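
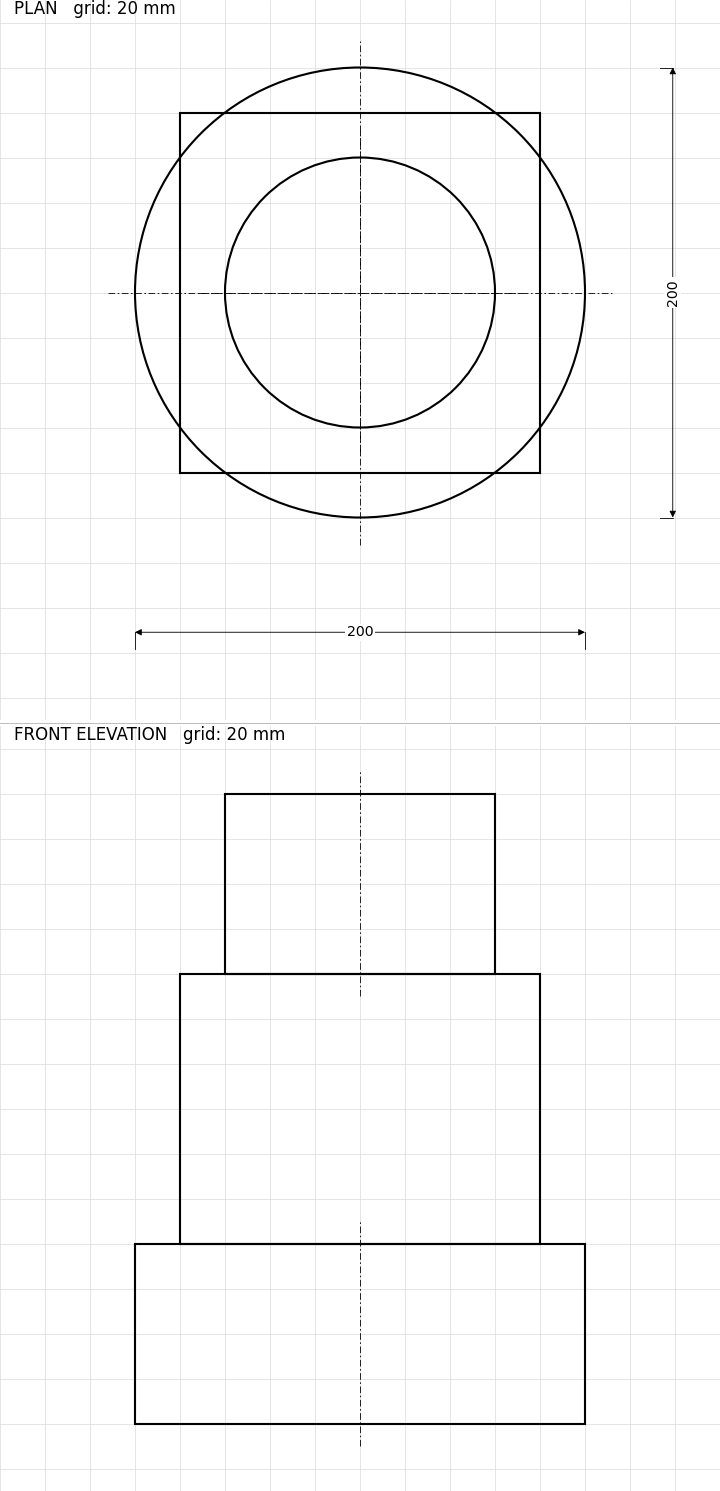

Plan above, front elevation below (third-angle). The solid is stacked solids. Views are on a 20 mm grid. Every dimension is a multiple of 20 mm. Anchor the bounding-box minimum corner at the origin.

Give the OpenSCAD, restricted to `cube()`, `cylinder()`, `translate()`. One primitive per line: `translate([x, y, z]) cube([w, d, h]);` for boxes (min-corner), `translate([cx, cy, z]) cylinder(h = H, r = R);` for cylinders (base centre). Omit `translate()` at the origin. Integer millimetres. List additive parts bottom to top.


translate([100, 100, 0]) cylinder(h = 80, r = 100);
translate([20, 20, 80]) cube([160, 160, 120]);
translate([100, 100, 200]) cylinder(h = 80, r = 60);


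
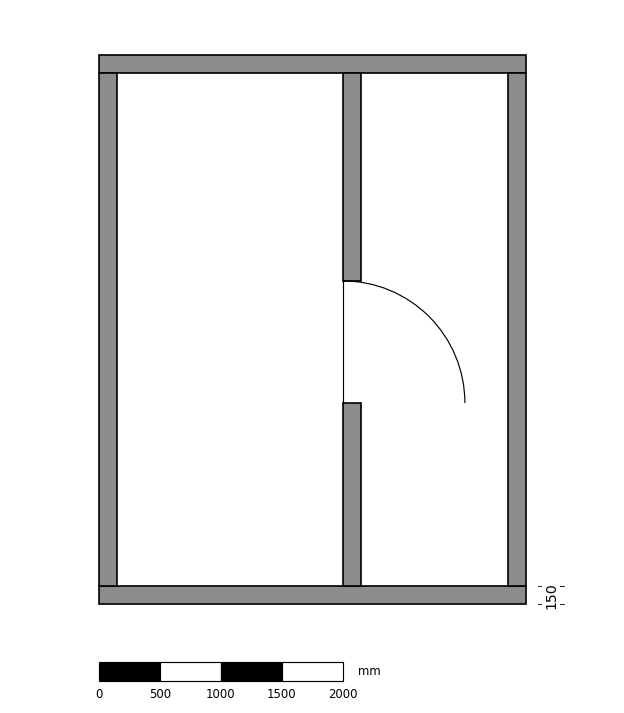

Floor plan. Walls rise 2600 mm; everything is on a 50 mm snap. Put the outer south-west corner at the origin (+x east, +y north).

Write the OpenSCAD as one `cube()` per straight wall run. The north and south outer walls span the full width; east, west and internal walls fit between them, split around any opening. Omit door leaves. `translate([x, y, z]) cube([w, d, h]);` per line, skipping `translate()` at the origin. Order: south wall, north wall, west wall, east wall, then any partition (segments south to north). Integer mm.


cube([3500, 150, 2600]);
translate([0, 4350, 0]) cube([3500, 150, 2600]);
translate([0, 150, 0]) cube([150, 4200, 2600]);
translate([3350, 150, 0]) cube([150, 4200, 2600]);
translate([2000, 150, 0]) cube([150, 1500, 2600]);
translate([2000, 2650, 0]) cube([150, 1700, 2600]);


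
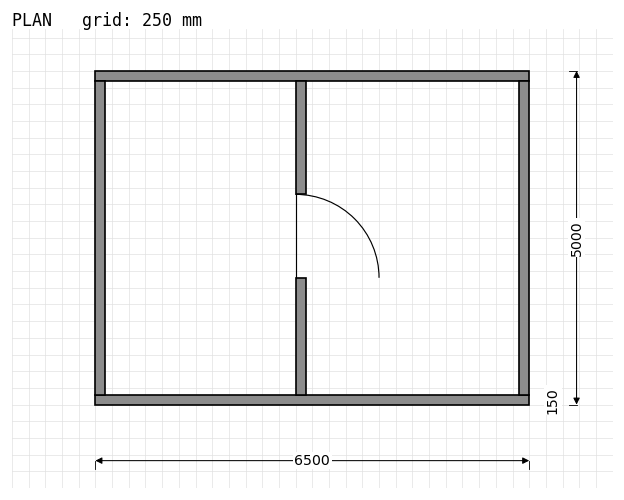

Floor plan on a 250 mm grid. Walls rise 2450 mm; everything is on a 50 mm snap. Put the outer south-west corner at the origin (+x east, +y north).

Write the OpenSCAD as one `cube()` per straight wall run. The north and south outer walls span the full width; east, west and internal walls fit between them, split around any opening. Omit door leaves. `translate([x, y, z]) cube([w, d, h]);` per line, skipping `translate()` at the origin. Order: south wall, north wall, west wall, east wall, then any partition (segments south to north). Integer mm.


cube([6500, 150, 2450]);
translate([0, 4850, 0]) cube([6500, 150, 2450]);
translate([0, 150, 0]) cube([150, 4700, 2450]);
translate([6350, 150, 0]) cube([150, 4700, 2450]);
translate([3000, 150, 0]) cube([150, 1750, 2450]);
translate([3000, 3150, 0]) cube([150, 1700, 2450]);


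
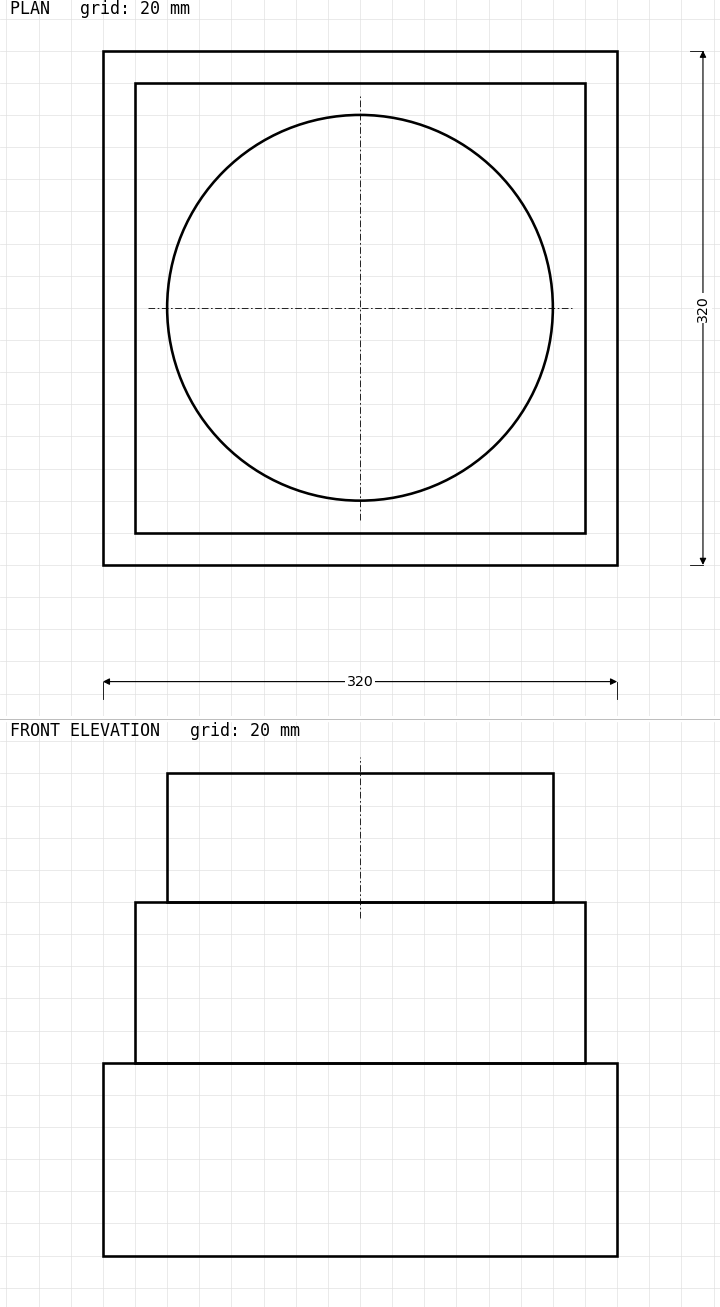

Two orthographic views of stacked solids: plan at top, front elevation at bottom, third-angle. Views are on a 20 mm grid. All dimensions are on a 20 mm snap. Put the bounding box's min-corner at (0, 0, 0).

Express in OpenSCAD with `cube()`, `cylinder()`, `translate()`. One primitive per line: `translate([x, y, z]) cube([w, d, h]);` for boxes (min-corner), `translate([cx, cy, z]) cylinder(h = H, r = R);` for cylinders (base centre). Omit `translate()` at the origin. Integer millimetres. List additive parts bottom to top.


cube([320, 320, 120]);
translate([20, 20, 120]) cube([280, 280, 100]);
translate([160, 160, 220]) cylinder(h = 80, r = 120);


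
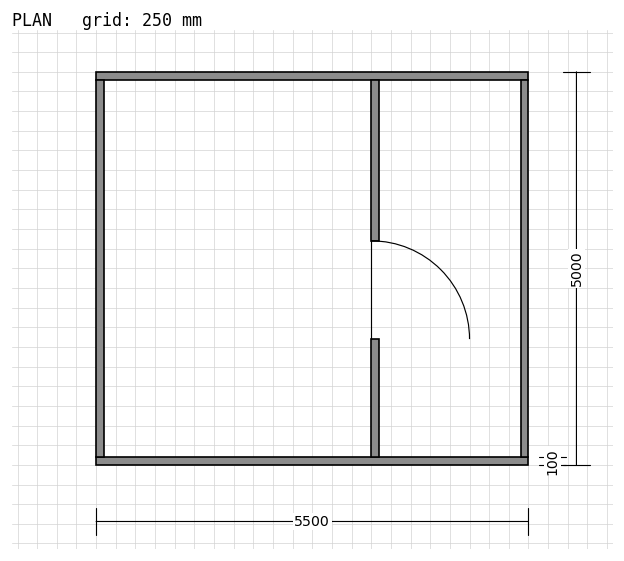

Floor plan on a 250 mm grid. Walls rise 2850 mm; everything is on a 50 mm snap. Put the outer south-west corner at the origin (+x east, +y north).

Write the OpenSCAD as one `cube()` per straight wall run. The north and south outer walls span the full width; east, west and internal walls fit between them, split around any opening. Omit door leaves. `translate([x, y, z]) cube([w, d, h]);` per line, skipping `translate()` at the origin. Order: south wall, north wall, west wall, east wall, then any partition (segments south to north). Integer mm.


cube([5500, 100, 2850]);
translate([0, 4900, 0]) cube([5500, 100, 2850]);
translate([0, 100, 0]) cube([100, 4800, 2850]);
translate([5400, 100, 0]) cube([100, 4800, 2850]);
translate([3500, 100, 0]) cube([100, 1500, 2850]);
translate([3500, 2850, 0]) cube([100, 2050, 2850]);


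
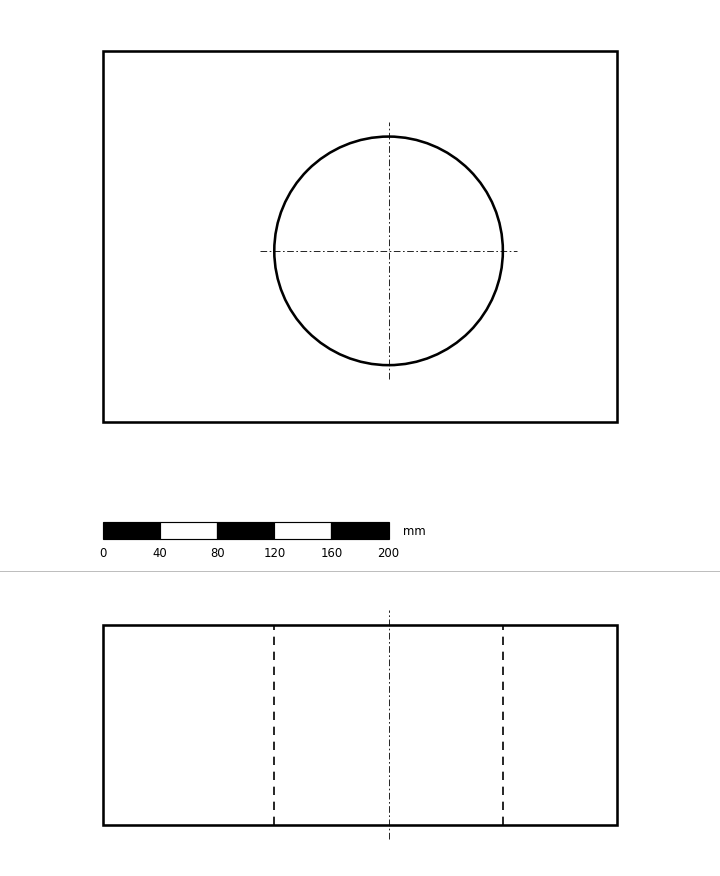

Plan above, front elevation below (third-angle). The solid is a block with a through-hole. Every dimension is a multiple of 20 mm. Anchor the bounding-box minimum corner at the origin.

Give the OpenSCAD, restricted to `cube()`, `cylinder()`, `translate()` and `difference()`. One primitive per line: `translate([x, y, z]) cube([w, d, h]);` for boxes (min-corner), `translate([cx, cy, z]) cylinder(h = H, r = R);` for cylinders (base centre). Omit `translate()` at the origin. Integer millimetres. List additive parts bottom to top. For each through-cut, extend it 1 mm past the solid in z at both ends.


difference() {
  cube([360, 260, 140]);
  translate([200, 120, -1]) cylinder(h = 142, r = 80);
}


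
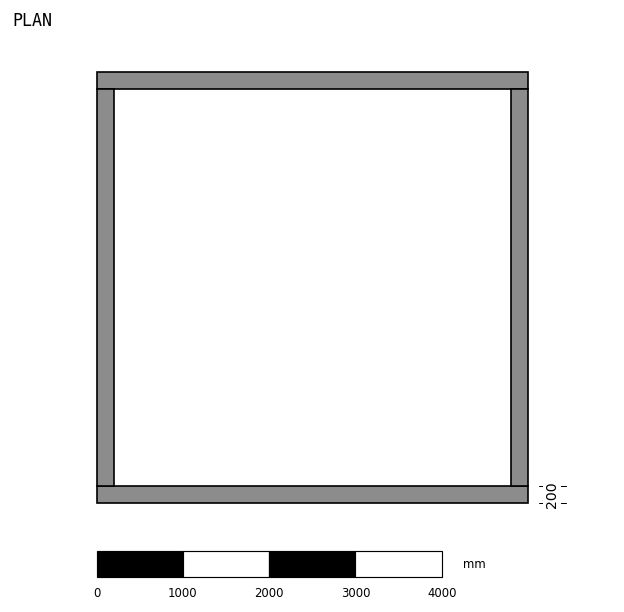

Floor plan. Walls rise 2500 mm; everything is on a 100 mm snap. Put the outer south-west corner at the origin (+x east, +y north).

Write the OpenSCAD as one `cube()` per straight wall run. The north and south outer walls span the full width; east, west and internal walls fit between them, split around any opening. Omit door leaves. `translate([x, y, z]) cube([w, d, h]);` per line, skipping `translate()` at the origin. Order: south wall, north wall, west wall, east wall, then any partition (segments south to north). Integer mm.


cube([5000, 200, 2500]);
translate([0, 4800, 0]) cube([5000, 200, 2500]);
translate([0, 200, 0]) cube([200, 4600, 2500]);
translate([4800, 200, 0]) cube([200, 4600, 2500]);


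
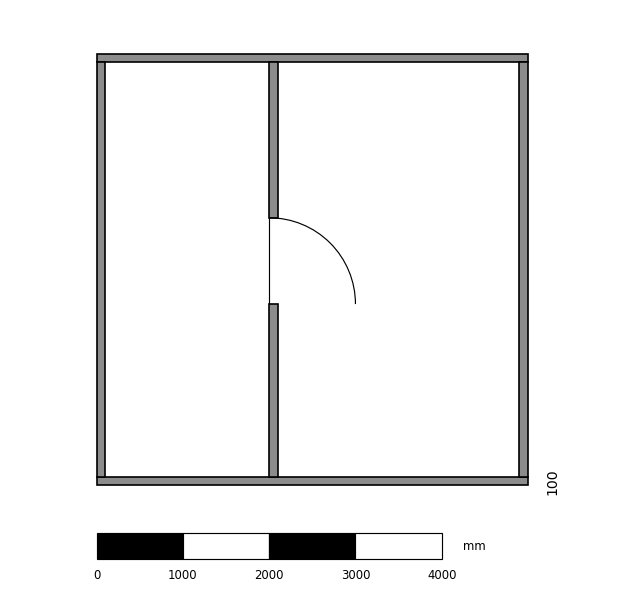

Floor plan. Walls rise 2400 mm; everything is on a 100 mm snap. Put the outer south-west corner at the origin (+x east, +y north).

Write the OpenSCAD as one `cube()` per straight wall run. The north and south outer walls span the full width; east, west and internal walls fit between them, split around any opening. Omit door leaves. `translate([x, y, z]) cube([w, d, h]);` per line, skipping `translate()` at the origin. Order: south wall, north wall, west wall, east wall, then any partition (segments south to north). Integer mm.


cube([5000, 100, 2400]);
translate([0, 4900, 0]) cube([5000, 100, 2400]);
translate([0, 100, 0]) cube([100, 4800, 2400]);
translate([4900, 100, 0]) cube([100, 4800, 2400]);
translate([2000, 100, 0]) cube([100, 2000, 2400]);
translate([2000, 3100, 0]) cube([100, 1800, 2400]);


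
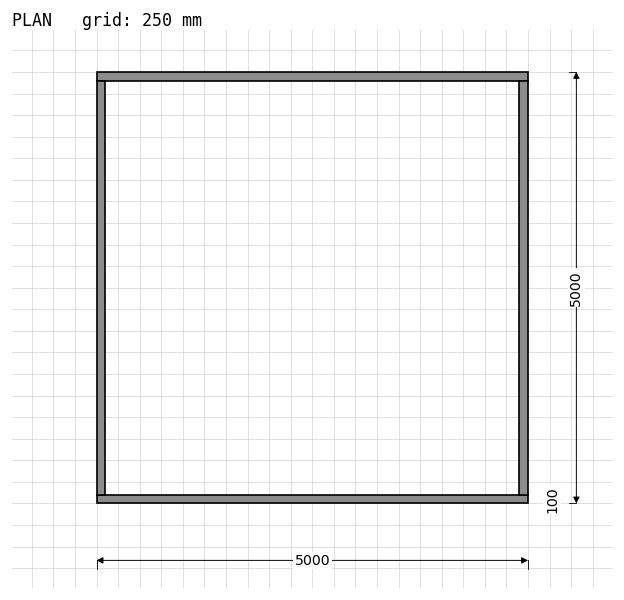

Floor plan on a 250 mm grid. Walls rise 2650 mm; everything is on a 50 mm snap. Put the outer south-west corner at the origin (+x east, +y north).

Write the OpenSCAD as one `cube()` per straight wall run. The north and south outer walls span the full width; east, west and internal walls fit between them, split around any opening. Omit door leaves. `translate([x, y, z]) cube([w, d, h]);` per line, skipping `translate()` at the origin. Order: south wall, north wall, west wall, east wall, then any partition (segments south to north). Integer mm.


cube([5000, 100, 2650]);
translate([0, 4900, 0]) cube([5000, 100, 2650]);
translate([0, 100, 0]) cube([100, 4800, 2650]);
translate([4900, 100, 0]) cube([100, 4800, 2650]);


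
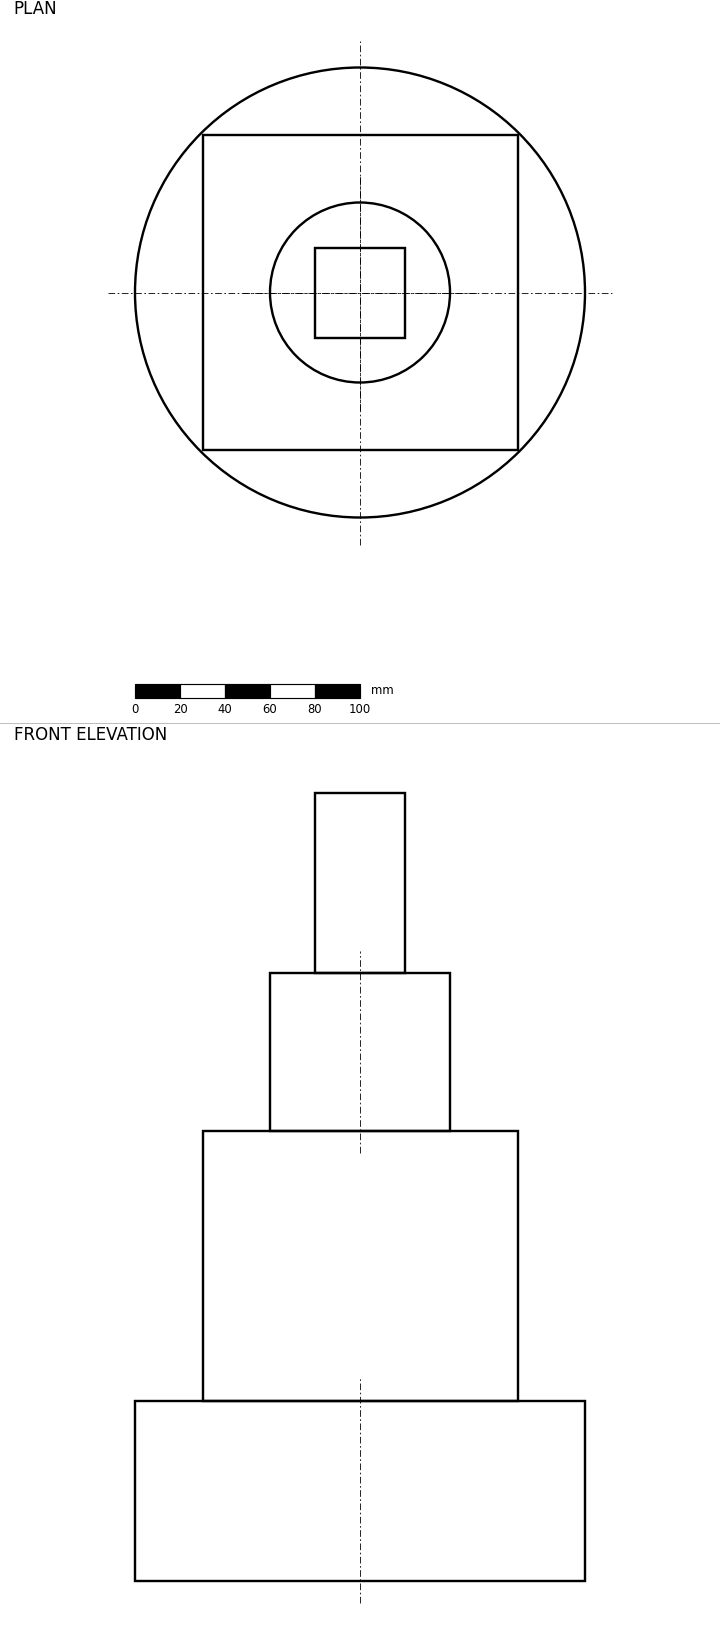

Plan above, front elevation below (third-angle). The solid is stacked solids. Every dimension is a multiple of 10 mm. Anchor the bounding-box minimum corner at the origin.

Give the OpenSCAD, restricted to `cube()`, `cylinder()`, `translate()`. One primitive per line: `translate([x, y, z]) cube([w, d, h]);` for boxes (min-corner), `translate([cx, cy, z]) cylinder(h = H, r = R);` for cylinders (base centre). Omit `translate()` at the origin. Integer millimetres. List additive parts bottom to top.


translate([100, 100, 0]) cylinder(h = 80, r = 100);
translate([30, 30, 80]) cube([140, 140, 120]);
translate([100, 100, 200]) cylinder(h = 70, r = 40);
translate([80, 80, 270]) cube([40, 40, 80]);


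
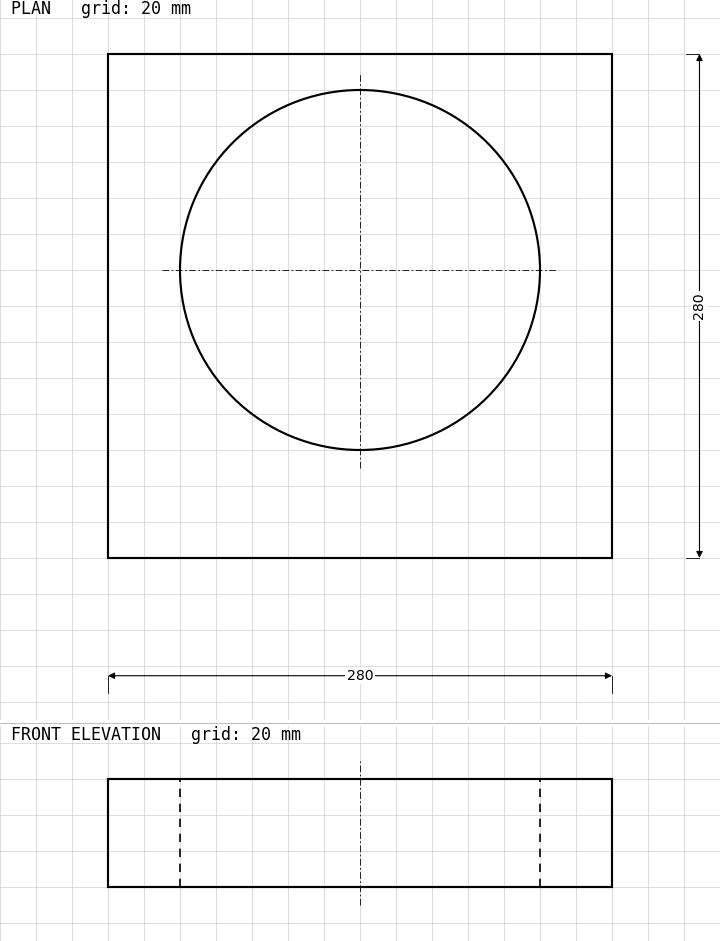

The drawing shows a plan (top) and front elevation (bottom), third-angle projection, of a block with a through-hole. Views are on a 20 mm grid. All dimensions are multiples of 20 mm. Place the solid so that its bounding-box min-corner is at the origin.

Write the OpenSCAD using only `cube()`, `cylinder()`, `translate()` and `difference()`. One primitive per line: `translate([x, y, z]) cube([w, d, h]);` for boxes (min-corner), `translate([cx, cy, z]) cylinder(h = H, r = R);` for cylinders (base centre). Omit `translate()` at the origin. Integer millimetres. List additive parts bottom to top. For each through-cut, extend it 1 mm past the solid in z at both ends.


difference() {
  cube([280, 280, 60]);
  translate([140, 160, -1]) cylinder(h = 62, r = 100);
}


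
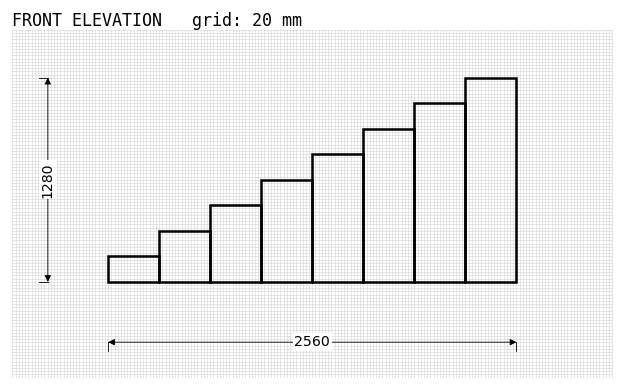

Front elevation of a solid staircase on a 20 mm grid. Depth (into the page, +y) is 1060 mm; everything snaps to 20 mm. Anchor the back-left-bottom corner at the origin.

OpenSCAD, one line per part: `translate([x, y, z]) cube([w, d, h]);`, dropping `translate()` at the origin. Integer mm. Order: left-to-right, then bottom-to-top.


cube([320, 1060, 160]);
translate([320, 0, 0]) cube([320, 1060, 320]);
translate([640, 0, 0]) cube([320, 1060, 480]);
translate([960, 0, 0]) cube([320, 1060, 640]);
translate([1280, 0, 0]) cube([320, 1060, 800]);
translate([1600, 0, 0]) cube([320, 1060, 960]);
translate([1920, 0, 0]) cube([320, 1060, 1120]);
translate([2240, 0, 0]) cube([320, 1060, 1280]);


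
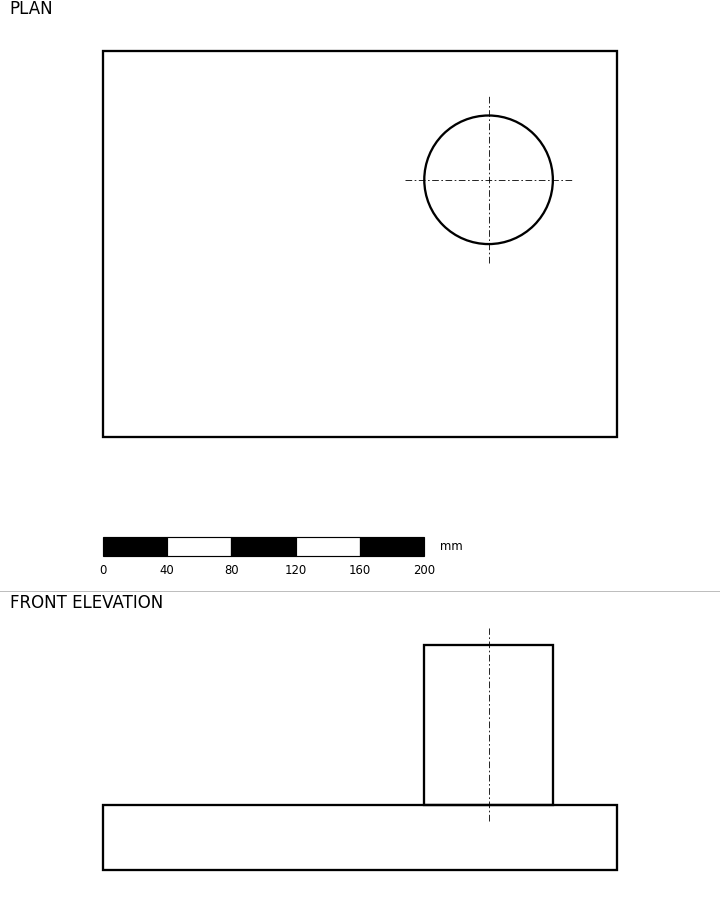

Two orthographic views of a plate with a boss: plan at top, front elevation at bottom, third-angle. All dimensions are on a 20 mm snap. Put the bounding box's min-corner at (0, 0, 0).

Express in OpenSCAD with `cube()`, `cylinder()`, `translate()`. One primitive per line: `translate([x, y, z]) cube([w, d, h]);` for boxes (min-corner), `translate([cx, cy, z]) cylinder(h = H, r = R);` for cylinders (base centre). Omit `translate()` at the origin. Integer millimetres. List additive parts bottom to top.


cube([320, 240, 40]);
translate([240, 160, 40]) cylinder(h = 100, r = 40);


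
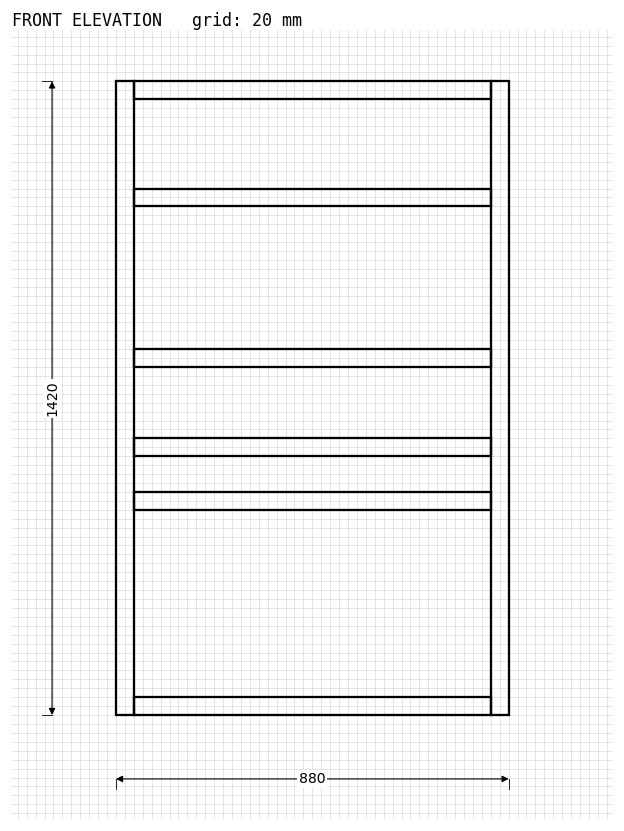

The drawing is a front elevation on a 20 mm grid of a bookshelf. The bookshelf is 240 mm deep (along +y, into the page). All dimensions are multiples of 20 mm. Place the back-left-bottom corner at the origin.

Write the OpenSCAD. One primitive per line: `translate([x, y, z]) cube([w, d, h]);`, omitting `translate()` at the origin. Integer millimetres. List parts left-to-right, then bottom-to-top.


cube([40, 240, 1420]);
translate([40, 0, 0]) cube([800, 240, 40]);
translate([40, 0, 460]) cube([800, 240, 40]);
translate([40, 0, 580]) cube([800, 240, 40]);
translate([40, 0, 780]) cube([800, 240, 40]);
translate([40, 0, 1140]) cube([800, 240, 40]);
translate([40, 0, 1380]) cube([800, 240, 40]);
translate([840, 0, 0]) cube([40, 240, 1420]);


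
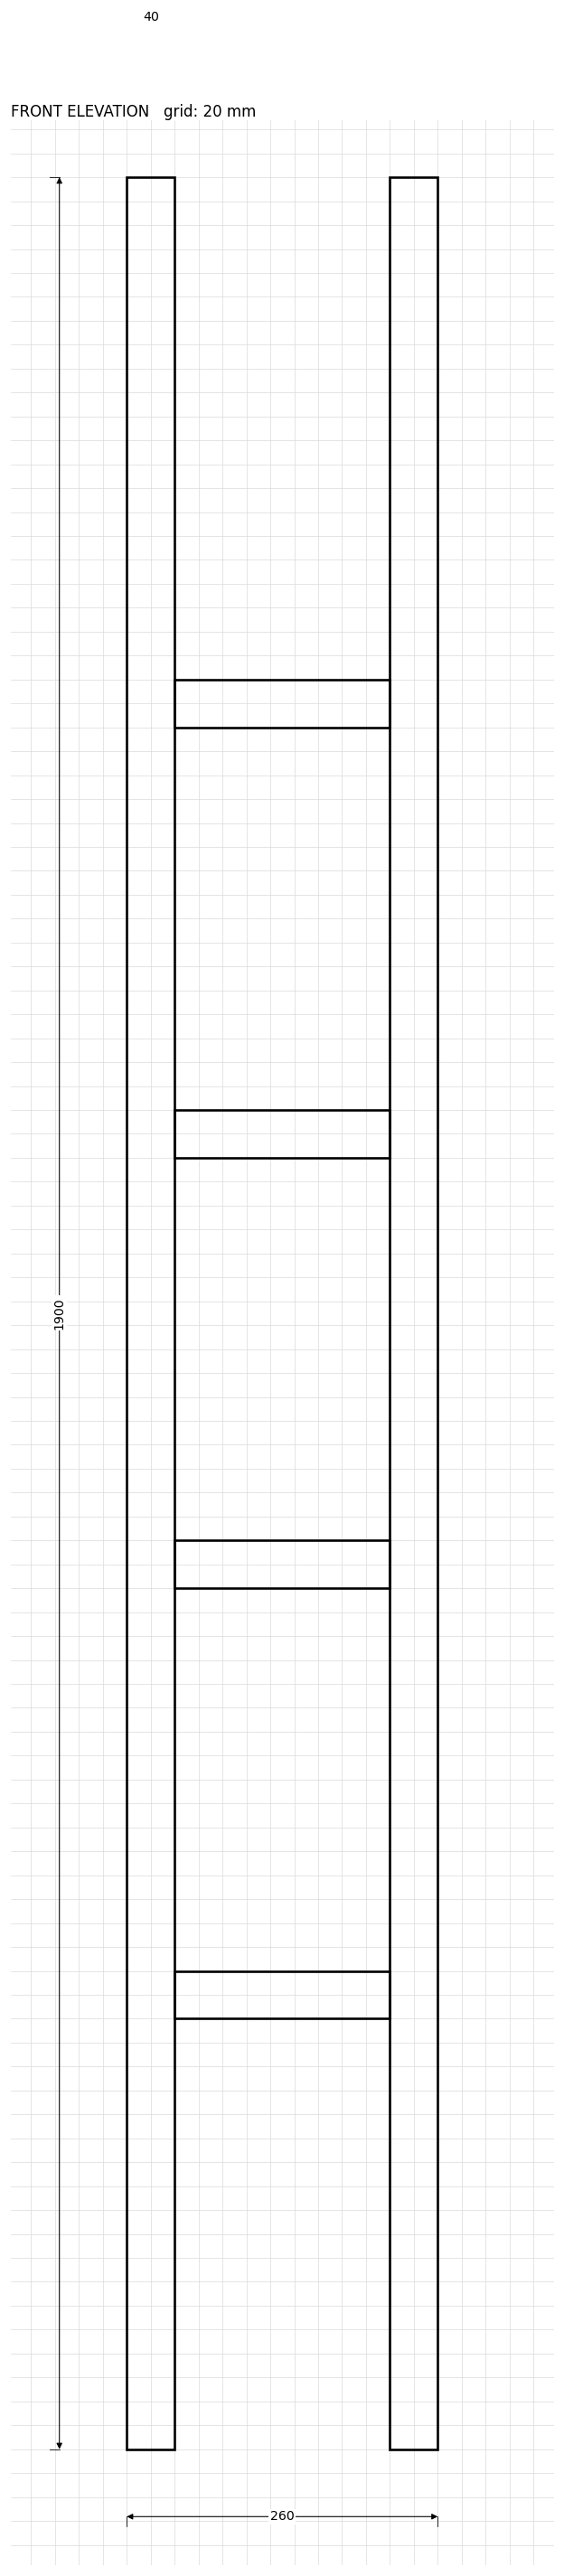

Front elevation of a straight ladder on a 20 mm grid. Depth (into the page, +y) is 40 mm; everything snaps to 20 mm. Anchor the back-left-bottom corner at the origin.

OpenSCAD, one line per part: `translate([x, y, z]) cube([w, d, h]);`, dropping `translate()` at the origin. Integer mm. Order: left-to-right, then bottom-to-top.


cube([40, 40, 1900]);
translate([40, 0, 360]) cube([180, 40, 40]);
translate([40, 0, 720]) cube([180, 40, 40]);
translate([40, 0, 1080]) cube([180, 40, 40]);
translate([40, 0, 1440]) cube([180, 40, 40]);
translate([220, 0, 0]) cube([40, 40, 1900]);


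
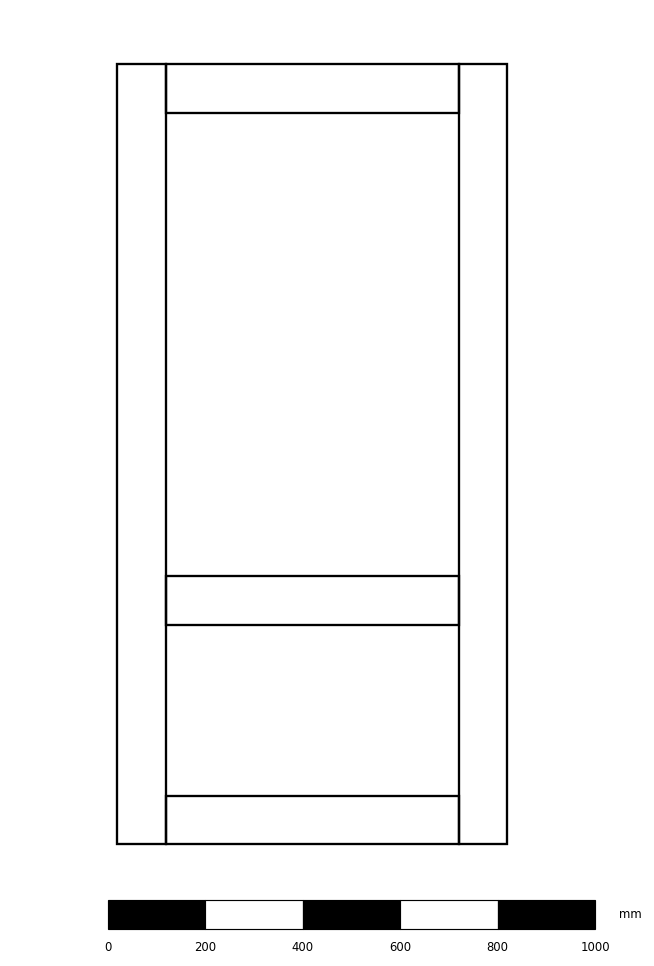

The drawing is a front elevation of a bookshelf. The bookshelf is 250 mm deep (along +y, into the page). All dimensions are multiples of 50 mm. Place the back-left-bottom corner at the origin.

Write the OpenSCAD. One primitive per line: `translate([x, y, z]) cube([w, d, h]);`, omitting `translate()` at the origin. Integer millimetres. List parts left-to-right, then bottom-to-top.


cube([100, 250, 1600]);
translate([100, 0, 0]) cube([600, 250, 100]);
translate([100, 0, 450]) cube([600, 250, 100]);
translate([100, 0, 1500]) cube([600, 250, 100]);
translate([700, 0, 0]) cube([100, 250, 1600]);


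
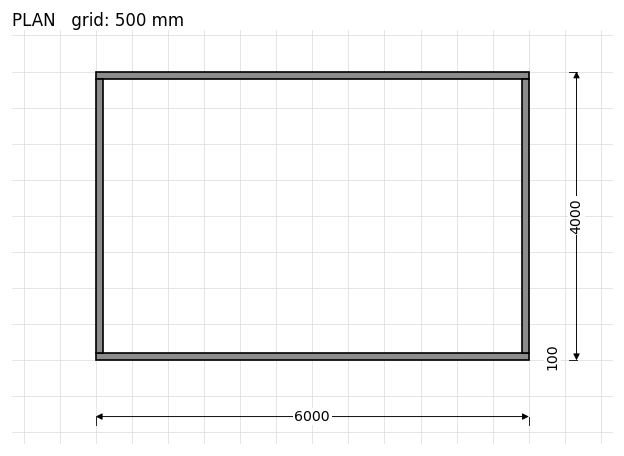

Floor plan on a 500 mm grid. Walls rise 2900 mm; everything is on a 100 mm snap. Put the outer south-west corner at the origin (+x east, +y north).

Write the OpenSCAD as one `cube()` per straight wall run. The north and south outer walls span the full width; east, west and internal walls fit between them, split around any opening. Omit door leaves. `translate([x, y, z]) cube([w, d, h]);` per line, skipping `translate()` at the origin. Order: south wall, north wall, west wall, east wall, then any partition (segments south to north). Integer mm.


cube([6000, 100, 2900]);
translate([0, 3900, 0]) cube([6000, 100, 2900]);
translate([0, 100, 0]) cube([100, 3800, 2900]);
translate([5900, 100, 0]) cube([100, 3800, 2900]);


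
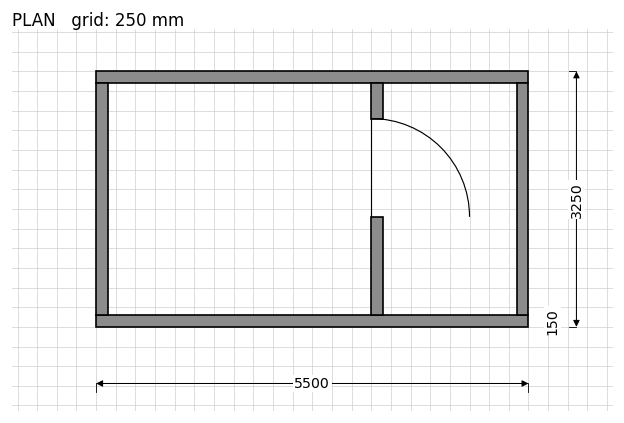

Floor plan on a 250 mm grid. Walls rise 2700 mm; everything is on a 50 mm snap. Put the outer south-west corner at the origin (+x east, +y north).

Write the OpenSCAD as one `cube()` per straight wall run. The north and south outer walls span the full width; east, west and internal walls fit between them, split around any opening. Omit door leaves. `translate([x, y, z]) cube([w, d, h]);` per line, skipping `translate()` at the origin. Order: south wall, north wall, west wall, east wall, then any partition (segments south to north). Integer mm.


cube([5500, 150, 2700]);
translate([0, 3100, 0]) cube([5500, 150, 2700]);
translate([0, 150, 0]) cube([150, 2950, 2700]);
translate([5350, 150, 0]) cube([150, 2950, 2700]);
translate([3500, 150, 0]) cube([150, 1250, 2700]);
translate([3500, 2650, 0]) cube([150, 450, 2700]);


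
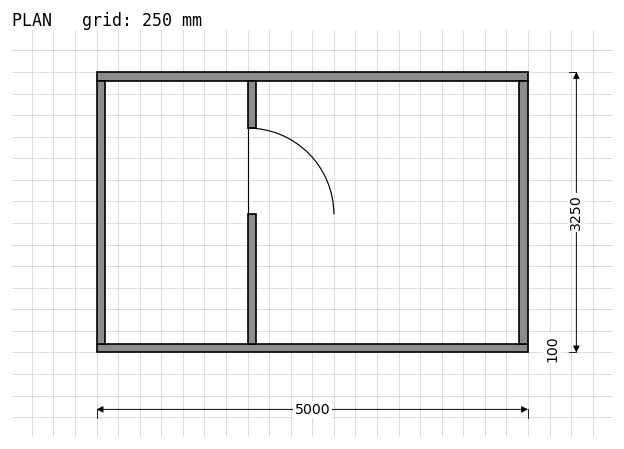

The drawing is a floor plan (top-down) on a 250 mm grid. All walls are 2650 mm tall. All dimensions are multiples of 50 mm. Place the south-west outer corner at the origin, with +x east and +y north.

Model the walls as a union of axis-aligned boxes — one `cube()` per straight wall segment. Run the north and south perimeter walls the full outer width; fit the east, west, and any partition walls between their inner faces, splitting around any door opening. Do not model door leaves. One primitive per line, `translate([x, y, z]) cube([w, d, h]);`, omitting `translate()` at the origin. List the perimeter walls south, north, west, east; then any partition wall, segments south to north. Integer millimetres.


cube([5000, 100, 2650]);
translate([0, 3150, 0]) cube([5000, 100, 2650]);
translate([0, 100, 0]) cube([100, 3050, 2650]);
translate([4900, 100, 0]) cube([100, 3050, 2650]);
translate([1750, 100, 0]) cube([100, 1500, 2650]);
translate([1750, 2600, 0]) cube([100, 550, 2650]);


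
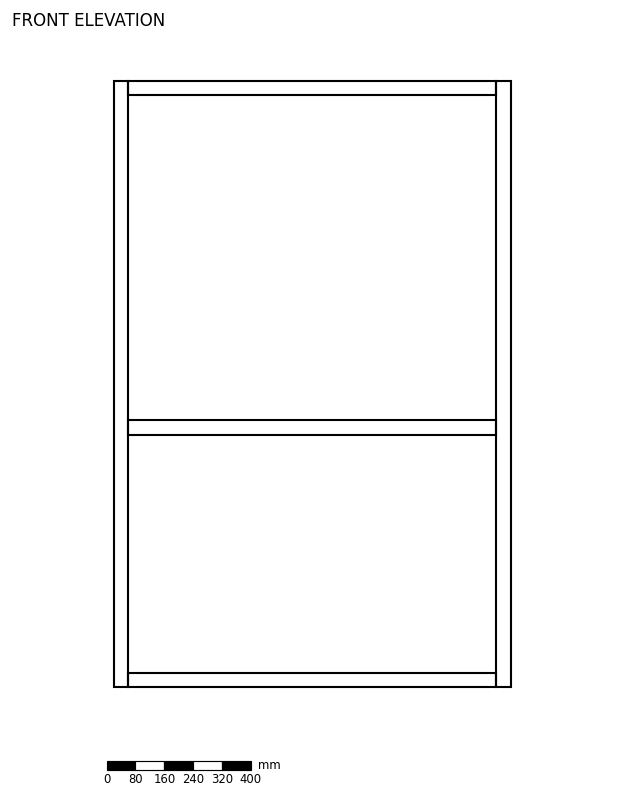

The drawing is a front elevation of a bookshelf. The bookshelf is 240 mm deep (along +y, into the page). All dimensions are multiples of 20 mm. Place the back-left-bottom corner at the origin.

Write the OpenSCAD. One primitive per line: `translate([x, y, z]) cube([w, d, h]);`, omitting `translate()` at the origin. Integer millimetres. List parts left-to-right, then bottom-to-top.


cube([40, 240, 1680]);
translate([40, 0, 0]) cube([1020, 240, 40]);
translate([40, 0, 700]) cube([1020, 240, 40]);
translate([40, 0, 1640]) cube([1020, 240, 40]);
translate([1060, 0, 0]) cube([40, 240, 1680]);


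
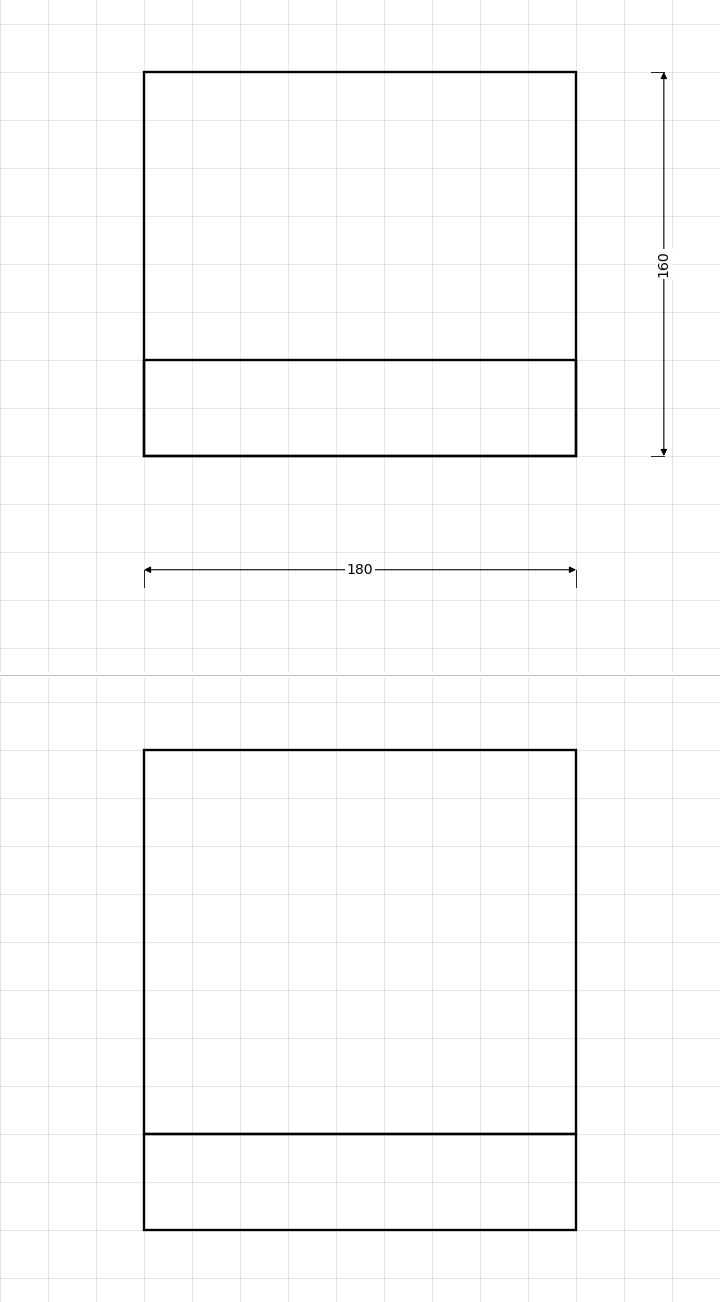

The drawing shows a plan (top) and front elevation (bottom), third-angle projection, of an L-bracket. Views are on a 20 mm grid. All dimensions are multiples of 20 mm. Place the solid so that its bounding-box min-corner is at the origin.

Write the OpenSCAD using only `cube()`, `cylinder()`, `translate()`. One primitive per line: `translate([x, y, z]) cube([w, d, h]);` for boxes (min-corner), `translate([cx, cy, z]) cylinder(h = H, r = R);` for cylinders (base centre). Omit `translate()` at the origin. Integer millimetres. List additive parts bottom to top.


cube([180, 160, 40]);
translate([0, 0, 40]) cube([180, 40, 160]);


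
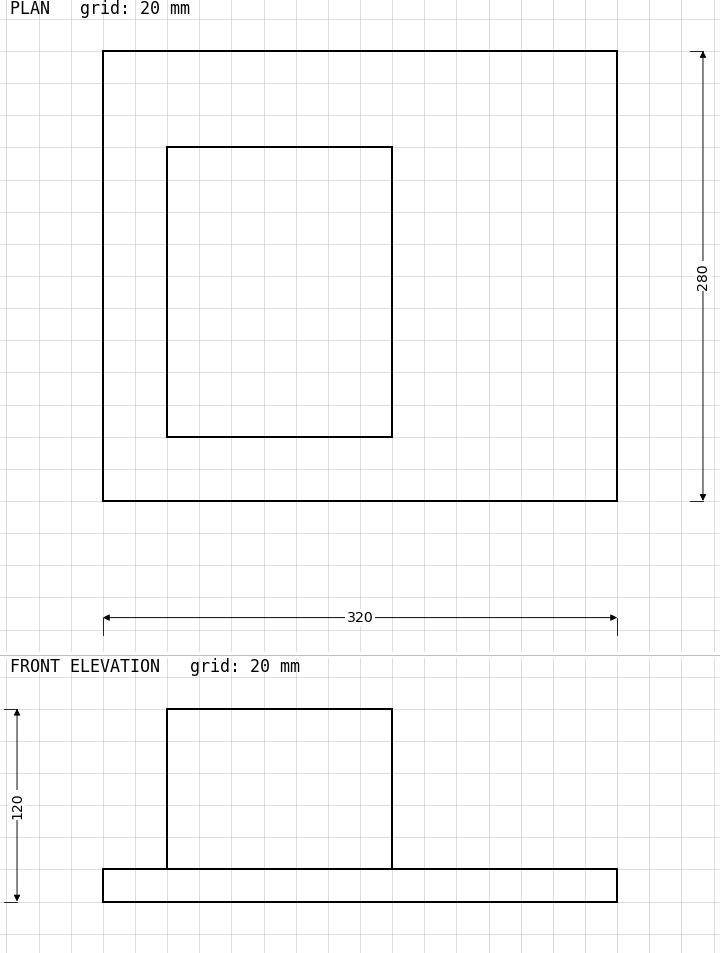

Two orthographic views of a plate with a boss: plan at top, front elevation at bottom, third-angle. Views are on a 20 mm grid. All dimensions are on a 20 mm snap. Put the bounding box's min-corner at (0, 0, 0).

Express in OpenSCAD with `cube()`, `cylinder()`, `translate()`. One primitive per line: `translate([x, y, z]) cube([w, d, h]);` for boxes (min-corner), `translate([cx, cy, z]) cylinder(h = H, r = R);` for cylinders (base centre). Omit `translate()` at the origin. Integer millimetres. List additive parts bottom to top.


cube([320, 280, 20]);
translate([40, 40, 20]) cube([140, 180, 100]);


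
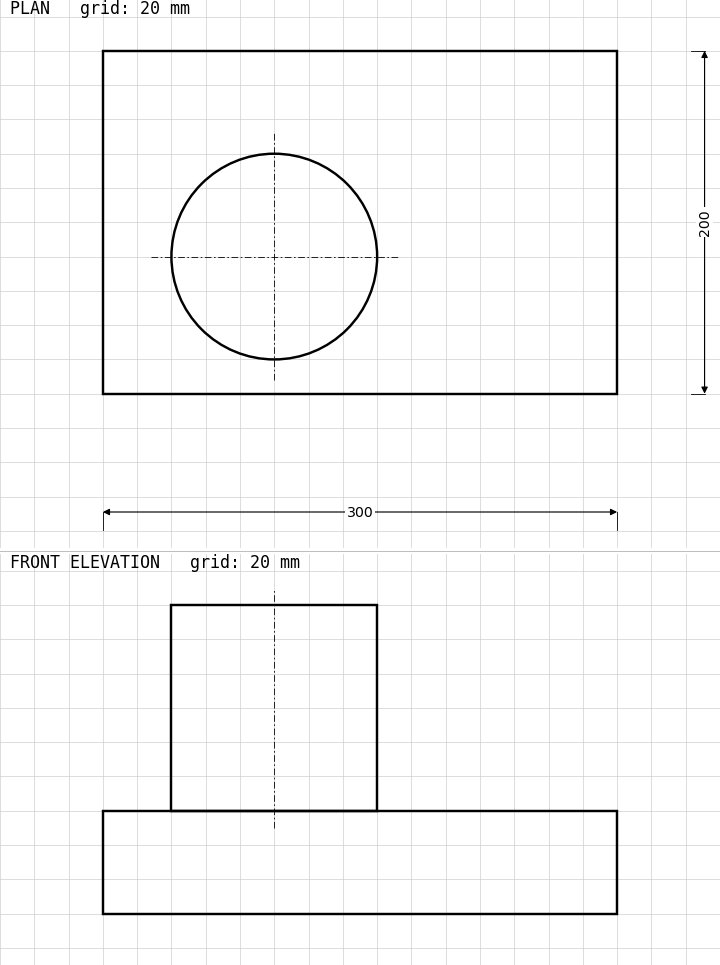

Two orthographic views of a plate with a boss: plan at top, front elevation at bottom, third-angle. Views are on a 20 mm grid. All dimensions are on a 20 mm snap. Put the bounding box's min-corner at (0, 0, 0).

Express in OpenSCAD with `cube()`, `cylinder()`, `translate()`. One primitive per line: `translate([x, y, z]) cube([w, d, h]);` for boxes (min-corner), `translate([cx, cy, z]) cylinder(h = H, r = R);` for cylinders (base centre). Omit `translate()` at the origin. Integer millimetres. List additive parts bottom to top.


cube([300, 200, 60]);
translate([100, 80, 60]) cylinder(h = 120, r = 60);


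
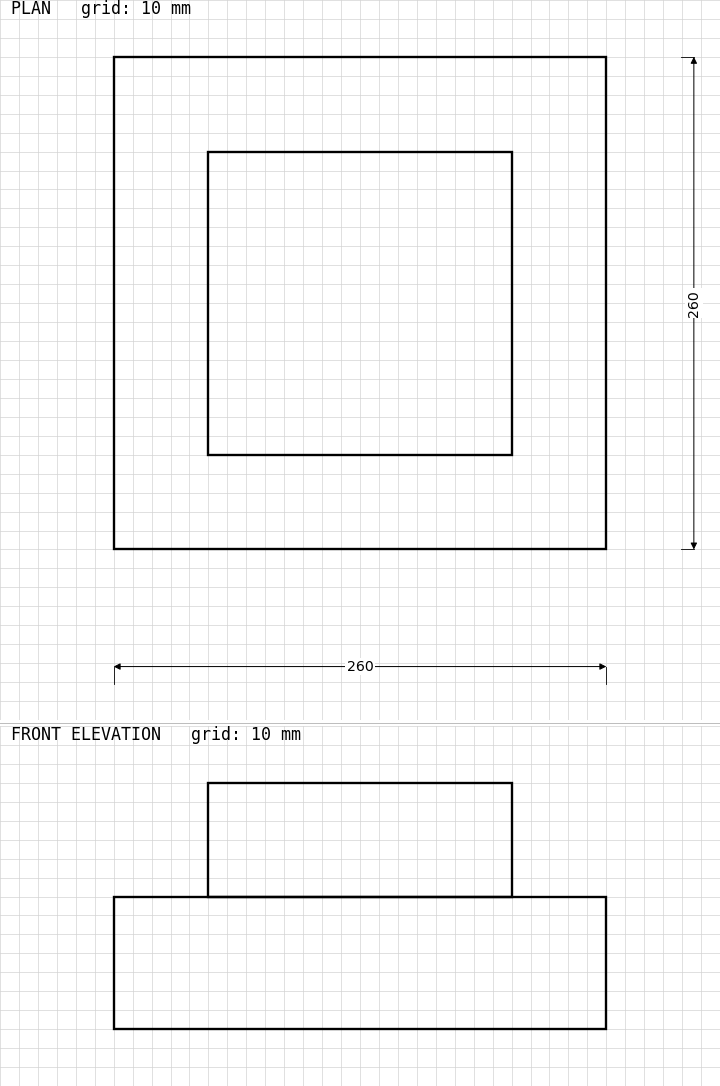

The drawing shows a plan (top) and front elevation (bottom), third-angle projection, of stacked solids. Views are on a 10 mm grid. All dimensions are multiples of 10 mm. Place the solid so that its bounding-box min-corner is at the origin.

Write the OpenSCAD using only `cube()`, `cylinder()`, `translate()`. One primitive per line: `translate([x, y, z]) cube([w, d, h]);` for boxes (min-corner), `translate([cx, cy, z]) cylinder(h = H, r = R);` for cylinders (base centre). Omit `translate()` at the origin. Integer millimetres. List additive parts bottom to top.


cube([260, 260, 70]);
translate([50, 50, 70]) cube([160, 160, 60]);


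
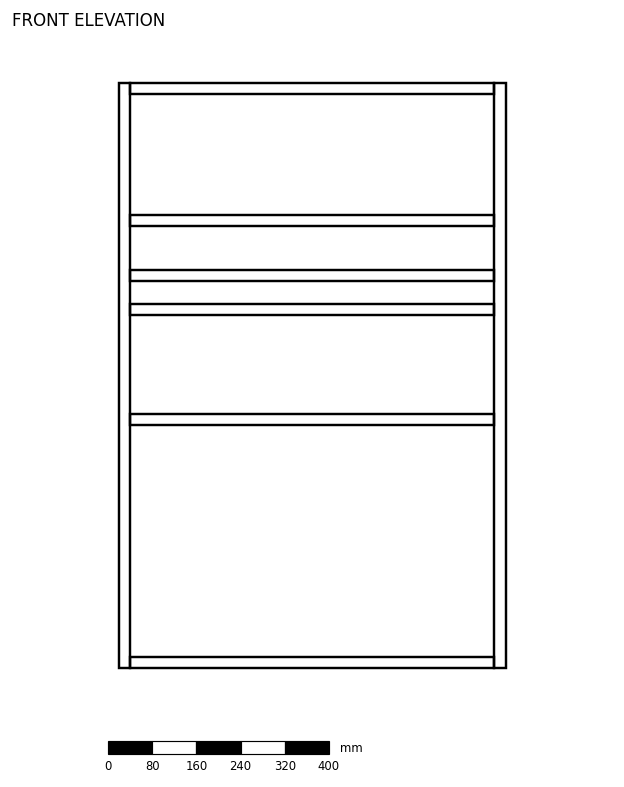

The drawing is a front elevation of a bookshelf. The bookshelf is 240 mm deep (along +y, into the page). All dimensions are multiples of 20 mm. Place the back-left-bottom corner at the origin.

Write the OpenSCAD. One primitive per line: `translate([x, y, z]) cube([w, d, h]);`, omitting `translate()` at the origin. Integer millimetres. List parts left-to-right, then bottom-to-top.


cube([20, 240, 1060]);
translate([20, 0, 0]) cube([660, 240, 20]);
translate([20, 0, 440]) cube([660, 240, 20]);
translate([20, 0, 640]) cube([660, 240, 20]);
translate([20, 0, 700]) cube([660, 240, 20]);
translate([20, 0, 800]) cube([660, 240, 20]);
translate([20, 0, 1040]) cube([660, 240, 20]);
translate([680, 0, 0]) cube([20, 240, 1060]);


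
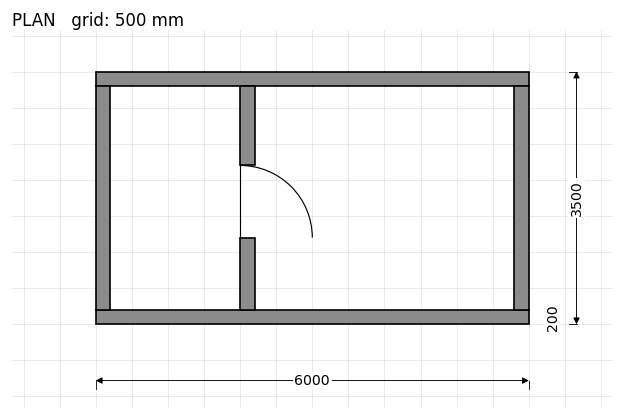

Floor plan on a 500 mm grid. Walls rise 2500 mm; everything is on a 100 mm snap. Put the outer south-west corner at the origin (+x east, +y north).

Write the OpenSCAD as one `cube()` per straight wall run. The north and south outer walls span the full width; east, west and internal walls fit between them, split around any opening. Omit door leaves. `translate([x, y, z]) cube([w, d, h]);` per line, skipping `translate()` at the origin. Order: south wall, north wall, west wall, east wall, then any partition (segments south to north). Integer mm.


cube([6000, 200, 2500]);
translate([0, 3300, 0]) cube([6000, 200, 2500]);
translate([0, 200, 0]) cube([200, 3100, 2500]);
translate([5800, 200, 0]) cube([200, 3100, 2500]);
translate([2000, 200, 0]) cube([200, 1000, 2500]);
translate([2000, 2200, 0]) cube([200, 1100, 2500]);


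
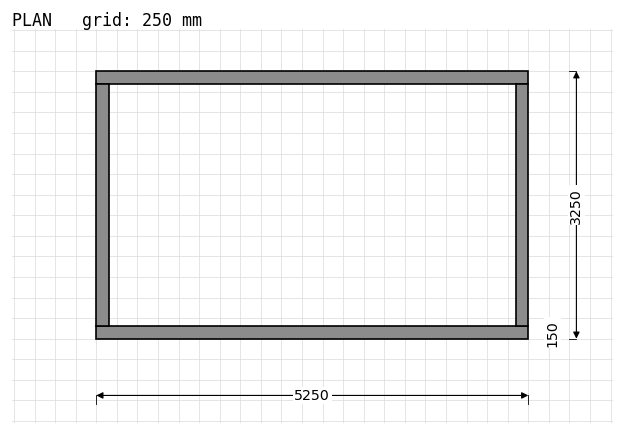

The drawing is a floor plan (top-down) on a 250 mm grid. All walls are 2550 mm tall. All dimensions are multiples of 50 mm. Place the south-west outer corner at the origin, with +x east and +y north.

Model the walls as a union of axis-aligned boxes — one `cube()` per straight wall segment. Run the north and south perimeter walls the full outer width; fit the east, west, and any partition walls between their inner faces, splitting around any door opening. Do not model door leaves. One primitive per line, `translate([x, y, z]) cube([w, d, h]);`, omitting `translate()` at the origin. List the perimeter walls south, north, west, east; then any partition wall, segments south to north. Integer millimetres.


cube([5250, 150, 2550]);
translate([0, 3100, 0]) cube([5250, 150, 2550]);
translate([0, 150, 0]) cube([150, 2950, 2550]);
translate([5100, 150, 0]) cube([150, 2950, 2550]);


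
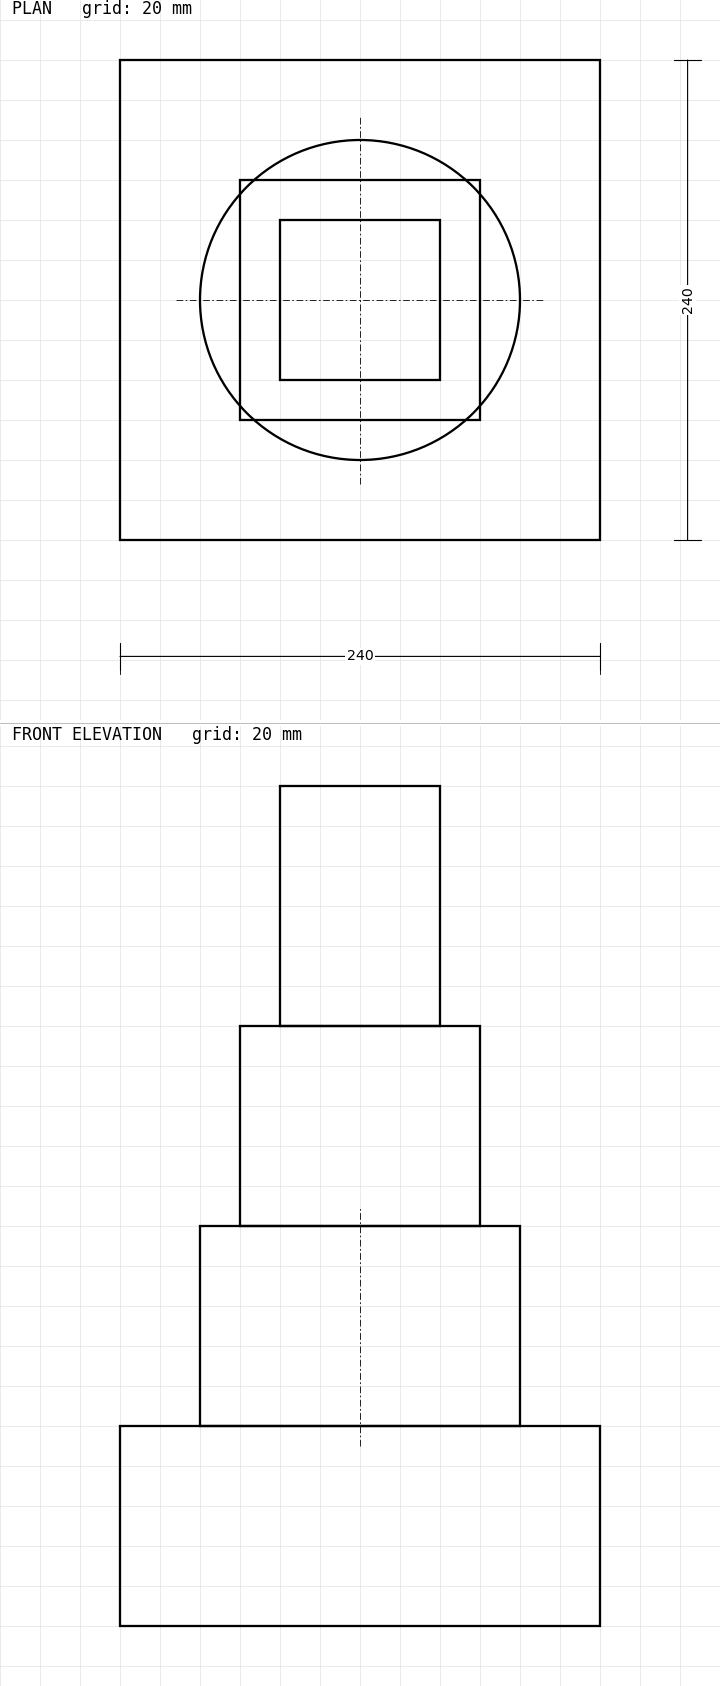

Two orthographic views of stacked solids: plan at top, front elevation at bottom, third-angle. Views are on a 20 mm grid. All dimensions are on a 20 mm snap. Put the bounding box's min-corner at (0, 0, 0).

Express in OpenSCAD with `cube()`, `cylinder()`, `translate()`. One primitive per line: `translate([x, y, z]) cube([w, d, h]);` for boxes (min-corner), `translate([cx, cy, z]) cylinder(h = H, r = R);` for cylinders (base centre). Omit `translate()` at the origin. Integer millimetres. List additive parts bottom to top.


cube([240, 240, 100]);
translate([120, 120, 100]) cylinder(h = 100, r = 80);
translate([60, 60, 200]) cube([120, 120, 100]);
translate([80, 80, 300]) cube([80, 80, 120]);


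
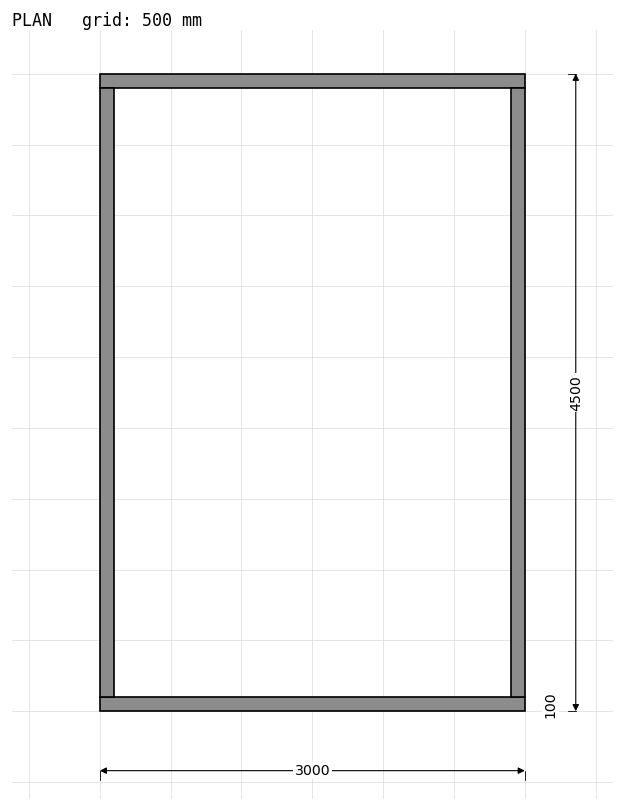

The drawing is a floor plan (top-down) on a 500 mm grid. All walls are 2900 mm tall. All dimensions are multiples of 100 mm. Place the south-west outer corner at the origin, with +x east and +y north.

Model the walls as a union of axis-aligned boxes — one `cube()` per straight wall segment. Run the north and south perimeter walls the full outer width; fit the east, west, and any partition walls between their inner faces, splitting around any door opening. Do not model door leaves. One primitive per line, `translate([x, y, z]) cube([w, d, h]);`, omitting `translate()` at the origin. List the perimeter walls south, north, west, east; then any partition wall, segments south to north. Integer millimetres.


cube([3000, 100, 2900]);
translate([0, 4400, 0]) cube([3000, 100, 2900]);
translate([0, 100, 0]) cube([100, 4300, 2900]);
translate([2900, 100, 0]) cube([100, 4300, 2900]);


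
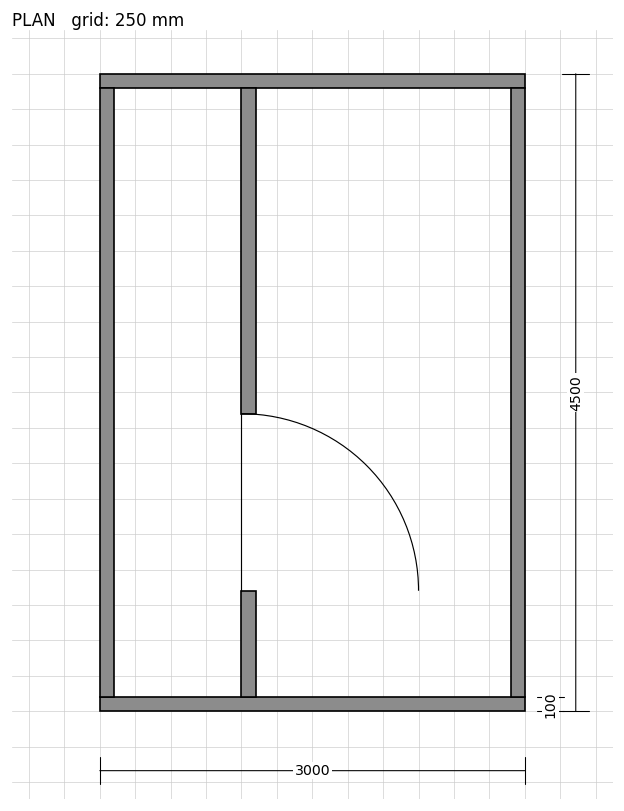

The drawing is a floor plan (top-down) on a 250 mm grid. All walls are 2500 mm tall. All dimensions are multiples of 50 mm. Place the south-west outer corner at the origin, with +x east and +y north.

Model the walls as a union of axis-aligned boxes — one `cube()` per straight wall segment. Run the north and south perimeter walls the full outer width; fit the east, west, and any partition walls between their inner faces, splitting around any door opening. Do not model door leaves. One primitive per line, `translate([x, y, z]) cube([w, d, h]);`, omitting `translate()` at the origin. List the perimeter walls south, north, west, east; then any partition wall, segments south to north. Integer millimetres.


cube([3000, 100, 2500]);
translate([0, 4400, 0]) cube([3000, 100, 2500]);
translate([0, 100, 0]) cube([100, 4300, 2500]);
translate([2900, 100, 0]) cube([100, 4300, 2500]);
translate([1000, 100, 0]) cube([100, 750, 2500]);
translate([1000, 2100, 0]) cube([100, 2300, 2500]);


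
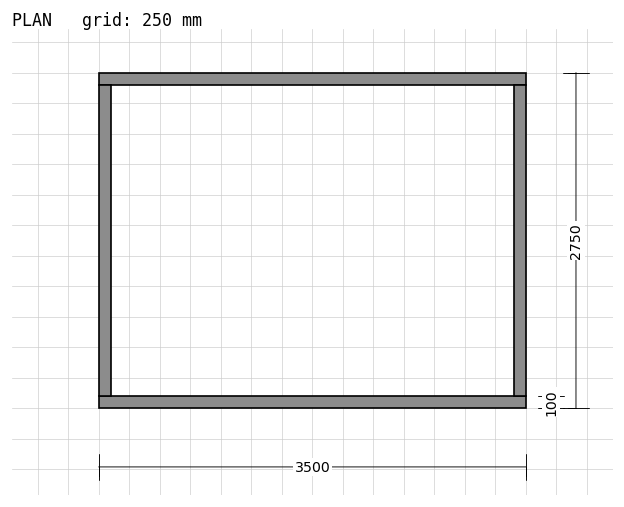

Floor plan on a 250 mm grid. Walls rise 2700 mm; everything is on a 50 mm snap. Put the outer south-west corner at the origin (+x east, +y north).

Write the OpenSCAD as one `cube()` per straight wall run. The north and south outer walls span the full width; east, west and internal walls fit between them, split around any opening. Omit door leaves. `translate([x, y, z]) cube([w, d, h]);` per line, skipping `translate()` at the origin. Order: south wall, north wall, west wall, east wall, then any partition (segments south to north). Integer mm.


cube([3500, 100, 2700]);
translate([0, 2650, 0]) cube([3500, 100, 2700]);
translate([0, 100, 0]) cube([100, 2550, 2700]);
translate([3400, 100, 0]) cube([100, 2550, 2700]);


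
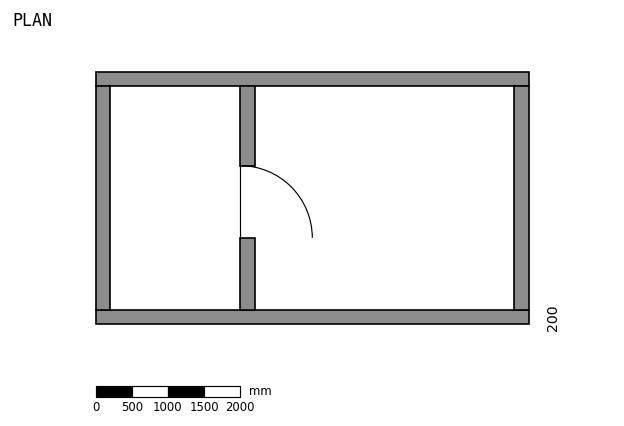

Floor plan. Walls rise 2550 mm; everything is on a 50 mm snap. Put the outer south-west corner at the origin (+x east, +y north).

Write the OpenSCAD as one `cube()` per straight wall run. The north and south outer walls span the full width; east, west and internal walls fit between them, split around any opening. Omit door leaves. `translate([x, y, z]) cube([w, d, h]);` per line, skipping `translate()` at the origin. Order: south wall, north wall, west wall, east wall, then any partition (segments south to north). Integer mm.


cube([6000, 200, 2550]);
translate([0, 3300, 0]) cube([6000, 200, 2550]);
translate([0, 200, 0]) cube([200, 3100, 2550]);
translate([5800, 200, 0]) cube([200, 3100, 2550]);
translate([2000, 200, 0]) cube([200, 1000, 2550]);
translate([2000, 2200, 0]) cube([200, 1100, 2550]);


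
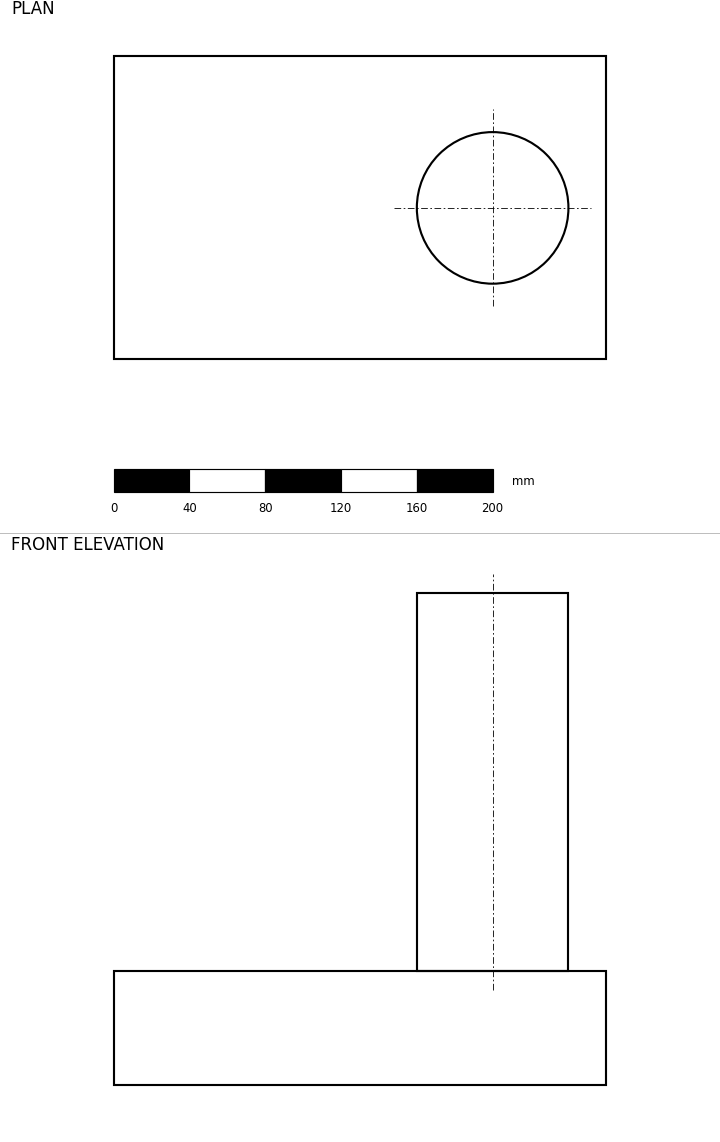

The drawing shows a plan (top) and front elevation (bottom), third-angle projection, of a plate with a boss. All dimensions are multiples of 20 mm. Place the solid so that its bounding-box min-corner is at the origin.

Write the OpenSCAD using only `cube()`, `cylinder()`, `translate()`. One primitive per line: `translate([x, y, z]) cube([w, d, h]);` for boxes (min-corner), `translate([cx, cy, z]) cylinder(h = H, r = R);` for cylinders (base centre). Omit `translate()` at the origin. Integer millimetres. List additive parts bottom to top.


cube([260, 160, 60]);
translate([200, 80, 60]) cylinder(h = 200, r = 40);


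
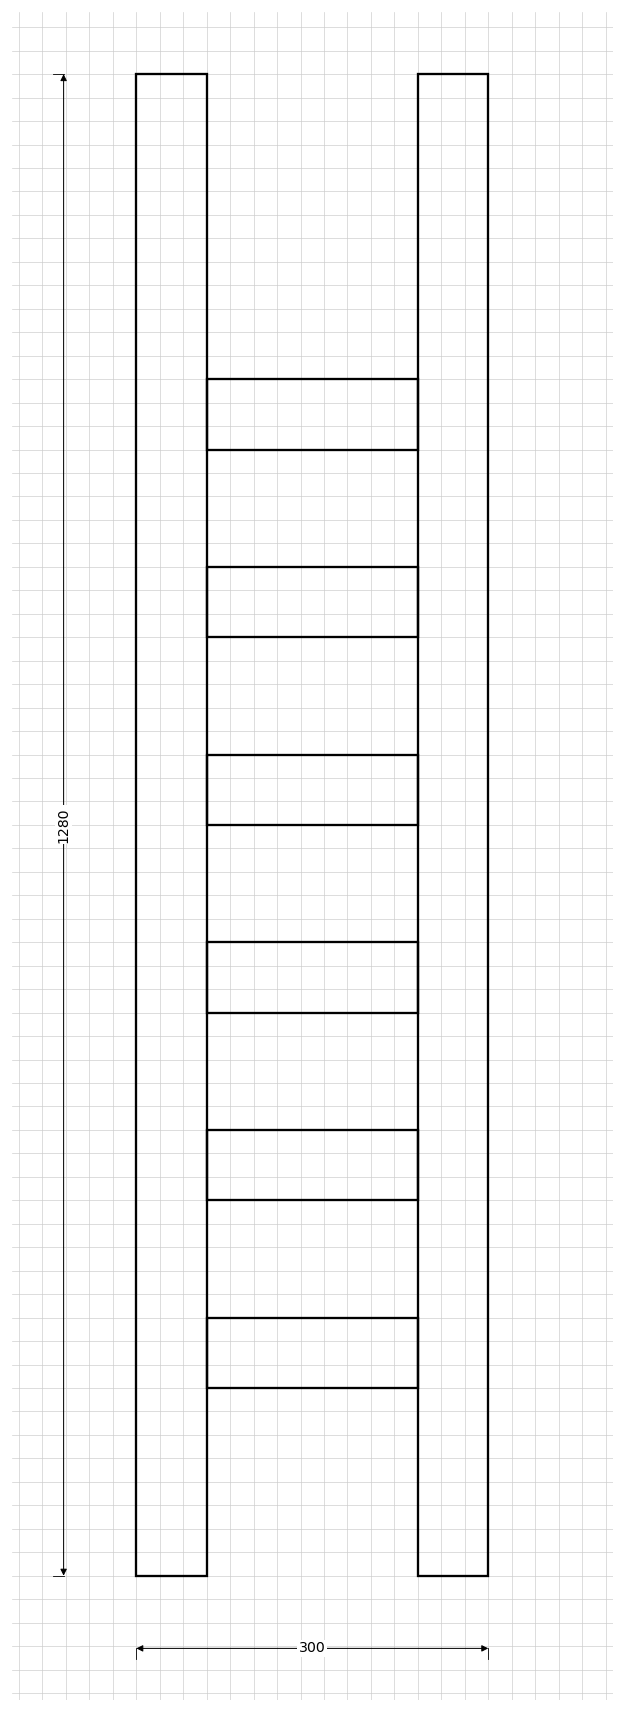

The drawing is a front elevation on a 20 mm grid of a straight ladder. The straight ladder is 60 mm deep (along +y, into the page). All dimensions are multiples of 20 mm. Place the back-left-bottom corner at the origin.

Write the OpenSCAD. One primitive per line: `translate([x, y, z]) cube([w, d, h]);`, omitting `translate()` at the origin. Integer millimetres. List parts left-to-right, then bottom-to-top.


cube([60, 60, 1280]);
translate([60, 0, 160]) cube([180, 60, 60]);
translate([60, 0, 320]) cube([180, 60, 60]);
translate([60, 0, 480]) cube([180, 60, 60]);
translate([60, 0, 640]) cube([180, 60, 60]);
translate([60, 0, 800]) cube([180, 60, 60]);
translate([60, 0, 960]) cube([180, 60, 60]);
translate([240, 0, 0]) cube([60, 60, 1280]);


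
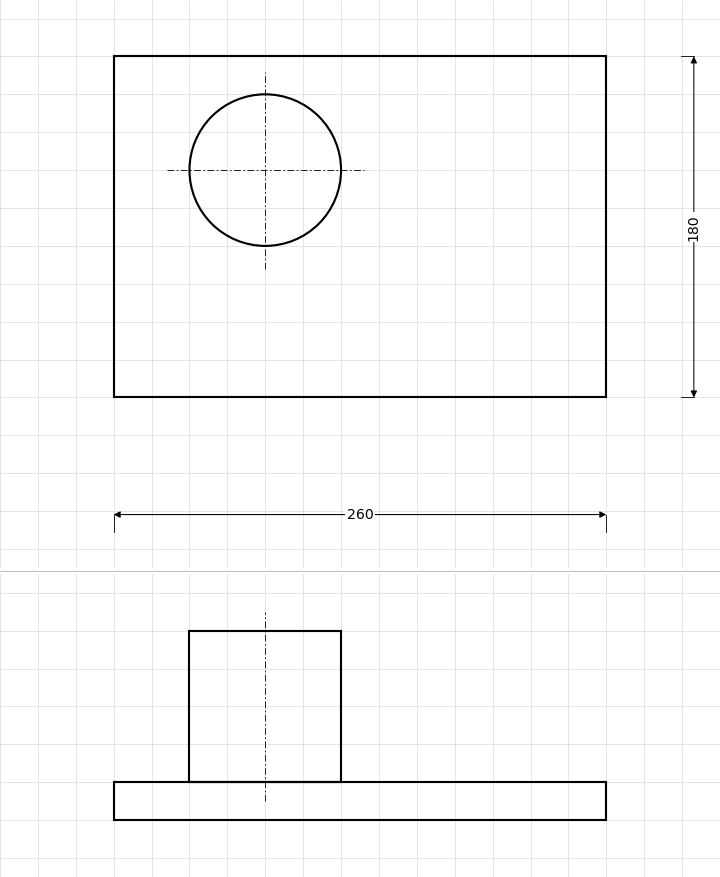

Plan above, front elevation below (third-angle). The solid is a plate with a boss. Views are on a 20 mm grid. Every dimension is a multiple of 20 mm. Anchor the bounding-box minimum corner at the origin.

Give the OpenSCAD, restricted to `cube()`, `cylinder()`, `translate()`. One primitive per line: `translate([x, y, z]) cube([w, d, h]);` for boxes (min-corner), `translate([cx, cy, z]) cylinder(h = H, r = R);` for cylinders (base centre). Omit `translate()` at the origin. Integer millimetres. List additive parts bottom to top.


cube([260, 180, 20]);
translate([80, 120, 20]) cylinder(h = 80, r = 40);


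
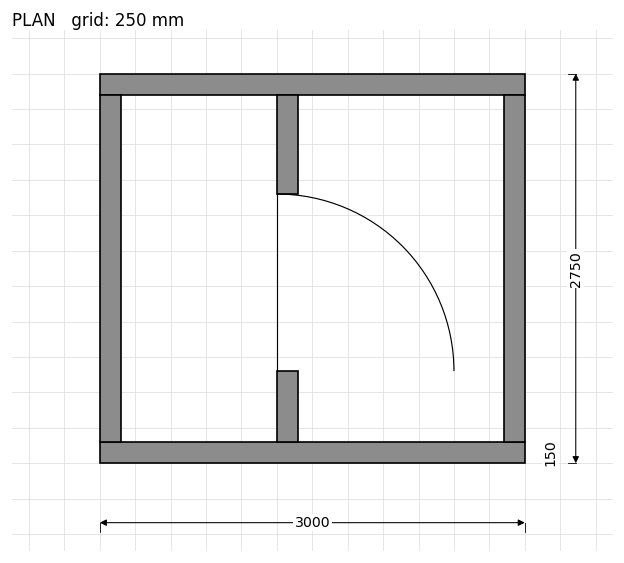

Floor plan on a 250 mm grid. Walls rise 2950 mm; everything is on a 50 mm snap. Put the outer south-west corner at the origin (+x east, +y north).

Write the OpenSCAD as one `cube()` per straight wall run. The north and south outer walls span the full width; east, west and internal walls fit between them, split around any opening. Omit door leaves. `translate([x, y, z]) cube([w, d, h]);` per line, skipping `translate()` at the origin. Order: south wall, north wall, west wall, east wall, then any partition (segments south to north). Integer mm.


cube([3000, 150, 2950]);
translate([0, 2600, 0]) cube([3000, 150, 2950]);
translate([0, 150, 0]) cube([150, 2450, 2950]);
translate([2850, 150, 0]) cube([150, 2450, 2950]);
translate([1250, 150, 0]) cube([150, 500, 2950]);
translate([1250, 1900, 0]) cube([150, 700, 2950]);
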